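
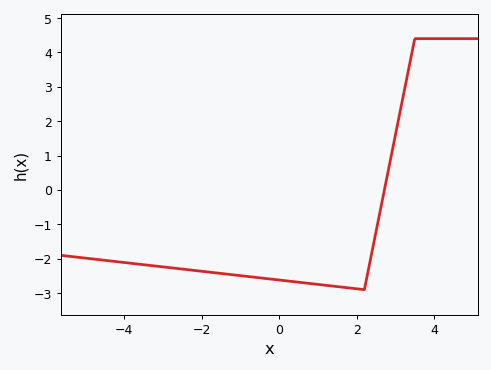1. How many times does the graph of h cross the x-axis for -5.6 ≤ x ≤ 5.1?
1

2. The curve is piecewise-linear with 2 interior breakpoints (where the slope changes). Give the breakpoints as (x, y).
(2.2, -2.9); (3.5, 4.4)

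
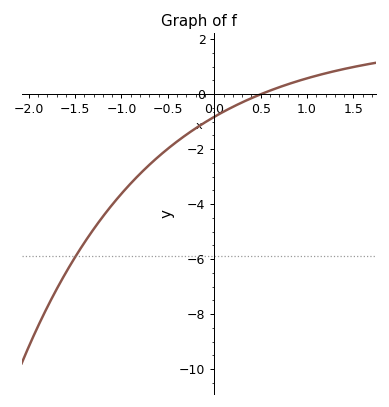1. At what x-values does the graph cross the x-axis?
0.5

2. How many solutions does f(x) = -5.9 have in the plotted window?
1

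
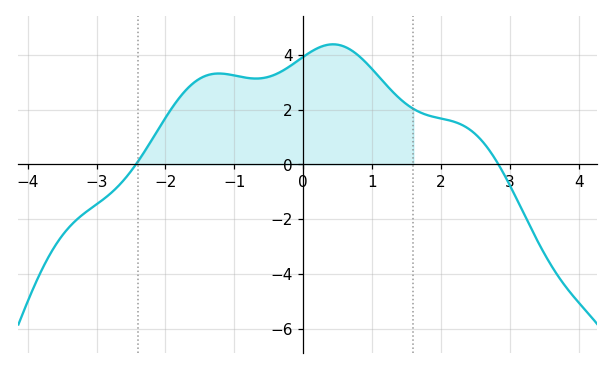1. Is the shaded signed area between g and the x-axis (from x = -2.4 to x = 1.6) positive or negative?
positive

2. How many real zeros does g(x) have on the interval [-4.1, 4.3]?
2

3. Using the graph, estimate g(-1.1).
3.2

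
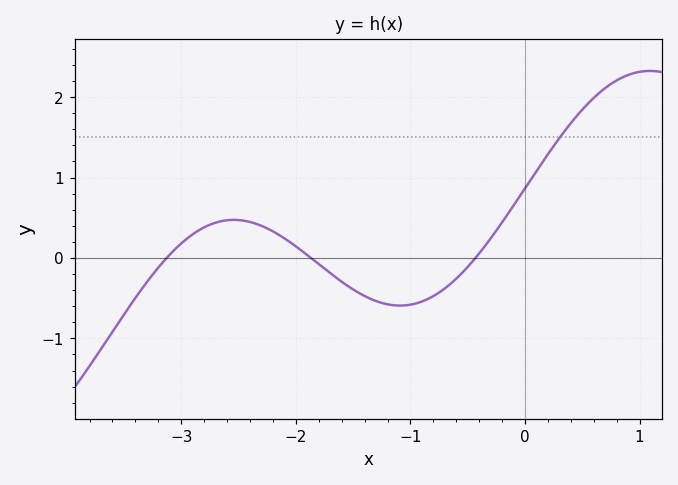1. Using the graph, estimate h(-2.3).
0.4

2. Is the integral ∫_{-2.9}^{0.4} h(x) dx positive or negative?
positive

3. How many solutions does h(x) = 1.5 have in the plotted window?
1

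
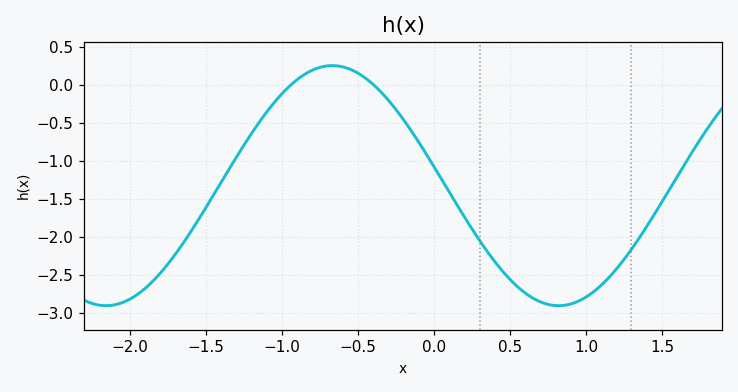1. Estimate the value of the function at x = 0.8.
-2.9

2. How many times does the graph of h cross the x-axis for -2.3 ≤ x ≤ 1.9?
2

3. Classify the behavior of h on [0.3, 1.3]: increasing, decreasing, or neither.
neither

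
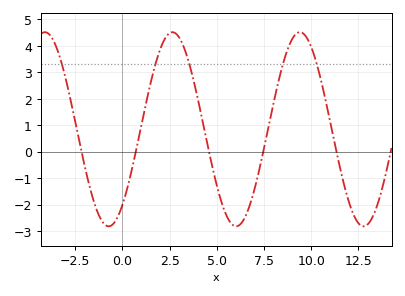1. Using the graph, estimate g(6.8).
-1.91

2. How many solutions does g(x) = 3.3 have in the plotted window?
5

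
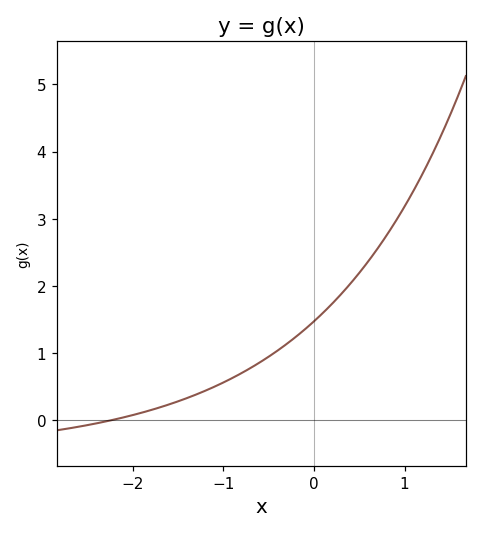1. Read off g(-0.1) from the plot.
1.4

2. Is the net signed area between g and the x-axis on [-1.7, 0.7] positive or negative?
positive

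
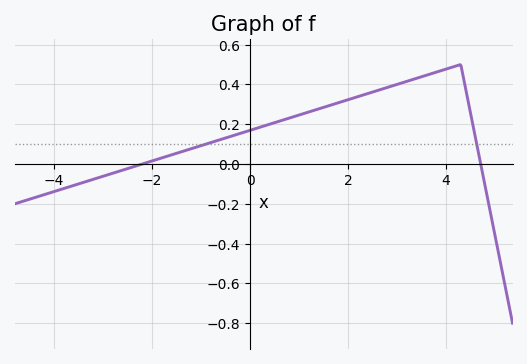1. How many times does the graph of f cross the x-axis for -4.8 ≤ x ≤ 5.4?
2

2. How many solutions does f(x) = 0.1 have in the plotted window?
2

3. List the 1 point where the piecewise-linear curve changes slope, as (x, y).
(4.3, 0.5)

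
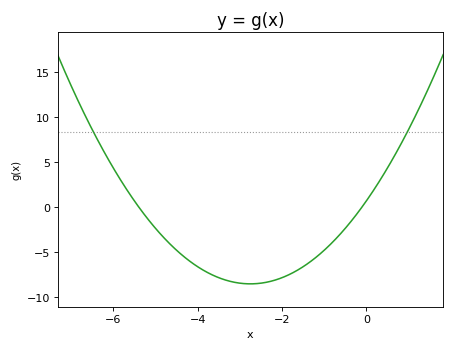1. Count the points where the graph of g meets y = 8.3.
2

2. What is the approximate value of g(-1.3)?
-6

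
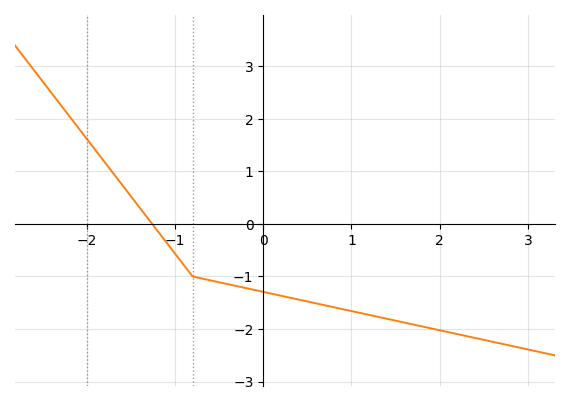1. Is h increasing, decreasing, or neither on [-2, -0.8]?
decreasing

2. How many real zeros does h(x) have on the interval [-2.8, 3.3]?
1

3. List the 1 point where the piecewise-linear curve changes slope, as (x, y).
(-0.8, -1)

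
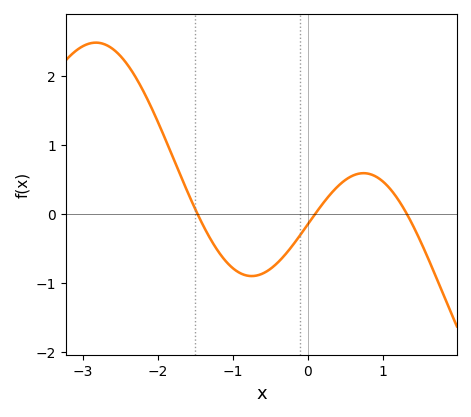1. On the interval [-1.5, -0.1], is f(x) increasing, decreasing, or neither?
neither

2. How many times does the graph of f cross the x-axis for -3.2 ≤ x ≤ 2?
3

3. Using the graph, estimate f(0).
-0.2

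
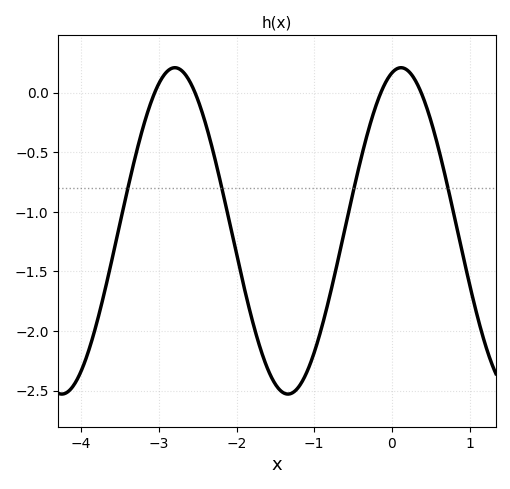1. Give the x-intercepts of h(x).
-3.05, -2.53, -0.144, 0.376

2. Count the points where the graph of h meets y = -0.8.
4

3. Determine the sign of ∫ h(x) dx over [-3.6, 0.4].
negative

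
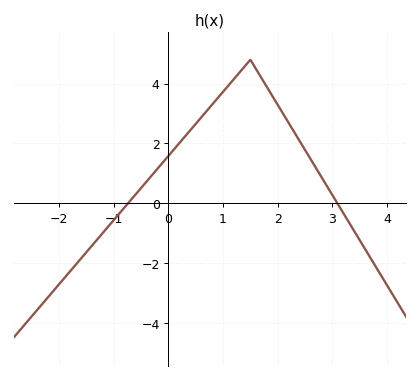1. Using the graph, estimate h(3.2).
-0.4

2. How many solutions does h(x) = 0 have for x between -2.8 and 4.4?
2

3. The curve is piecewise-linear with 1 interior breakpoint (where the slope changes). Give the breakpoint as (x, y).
(1.5, 4.8)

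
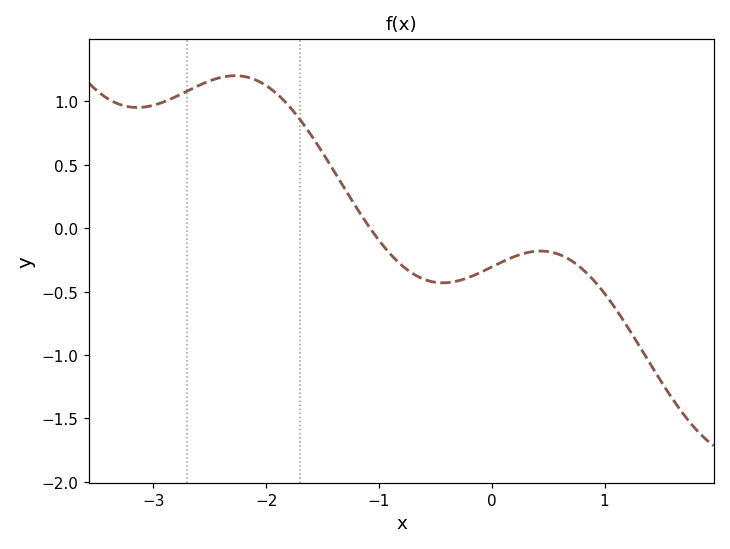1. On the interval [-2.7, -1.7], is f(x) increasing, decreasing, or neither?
neither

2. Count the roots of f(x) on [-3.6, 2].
1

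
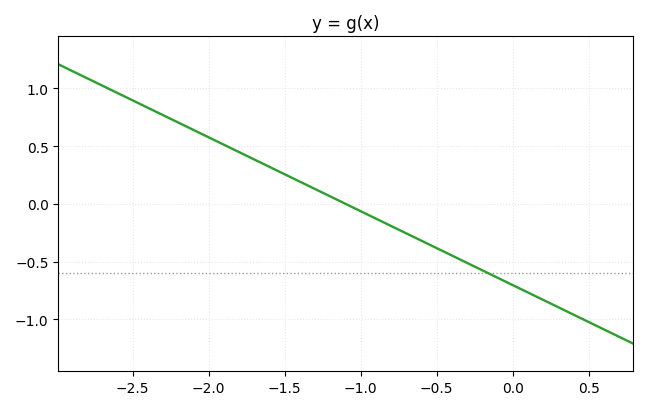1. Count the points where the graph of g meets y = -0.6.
1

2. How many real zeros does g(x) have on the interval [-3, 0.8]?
1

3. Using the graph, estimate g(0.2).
-0.832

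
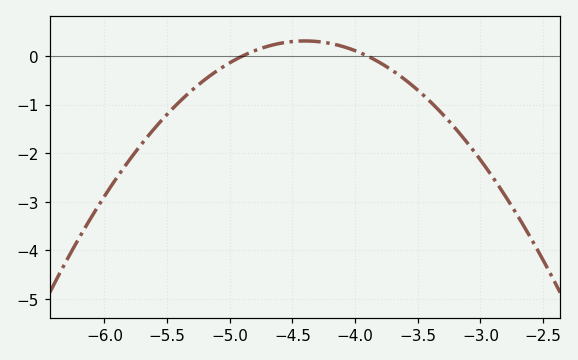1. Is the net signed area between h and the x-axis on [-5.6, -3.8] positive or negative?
negative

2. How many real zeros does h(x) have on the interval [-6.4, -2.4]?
2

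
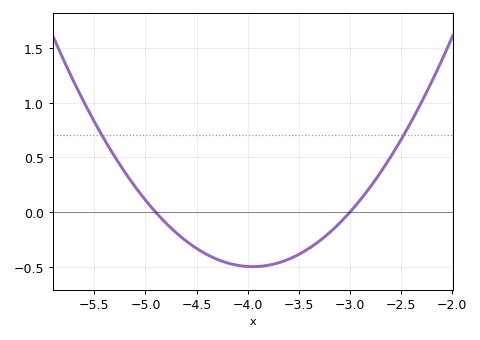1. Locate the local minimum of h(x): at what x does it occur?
-3.95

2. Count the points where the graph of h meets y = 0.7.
2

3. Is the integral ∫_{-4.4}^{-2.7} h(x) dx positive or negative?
negative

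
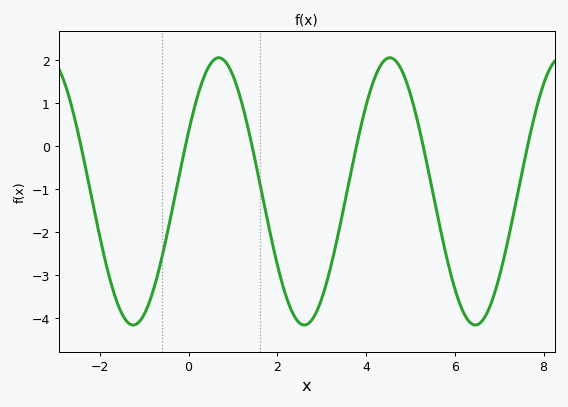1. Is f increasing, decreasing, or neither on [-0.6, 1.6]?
neither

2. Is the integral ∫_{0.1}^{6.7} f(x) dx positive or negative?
negative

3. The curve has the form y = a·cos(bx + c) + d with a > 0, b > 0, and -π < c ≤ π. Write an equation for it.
y = 3.11cos(1.63x - 1.11) - 1.06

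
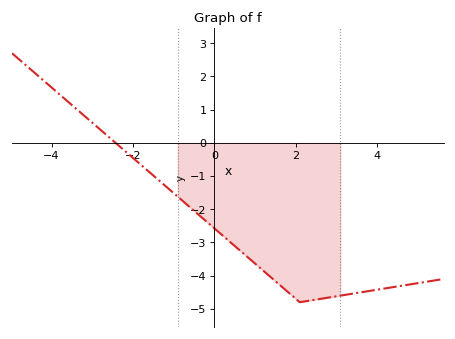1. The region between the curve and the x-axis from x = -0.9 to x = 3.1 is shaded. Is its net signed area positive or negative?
negative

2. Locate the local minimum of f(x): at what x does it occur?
2.1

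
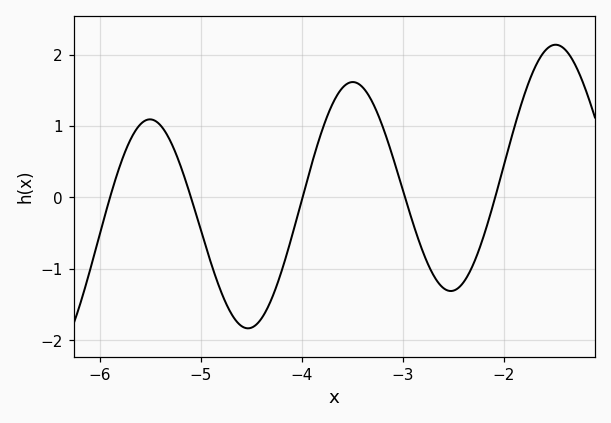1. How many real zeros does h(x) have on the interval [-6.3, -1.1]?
5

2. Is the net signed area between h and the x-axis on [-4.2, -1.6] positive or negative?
positive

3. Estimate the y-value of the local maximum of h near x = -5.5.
1.1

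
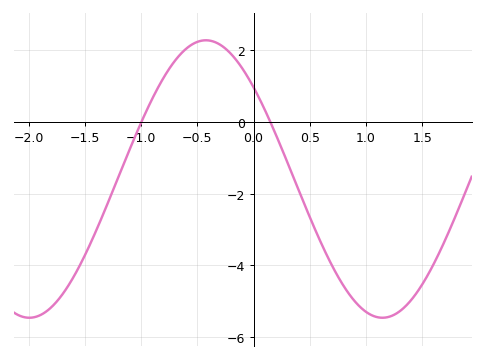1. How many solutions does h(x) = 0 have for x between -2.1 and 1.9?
2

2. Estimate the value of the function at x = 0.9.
-5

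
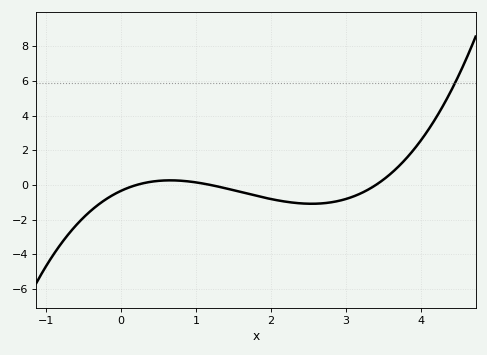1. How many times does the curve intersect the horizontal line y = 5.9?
1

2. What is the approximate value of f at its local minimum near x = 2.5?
-1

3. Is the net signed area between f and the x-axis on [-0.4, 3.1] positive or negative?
negative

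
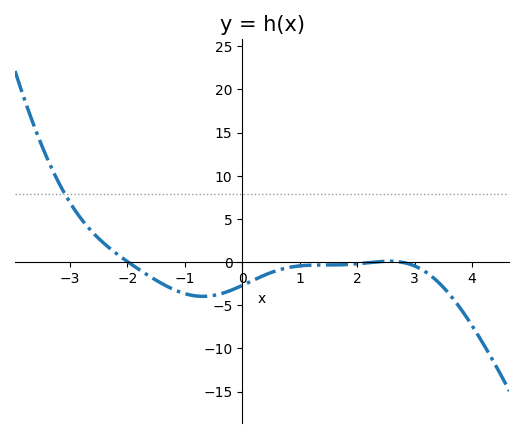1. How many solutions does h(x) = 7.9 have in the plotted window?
1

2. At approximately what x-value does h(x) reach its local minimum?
-0.6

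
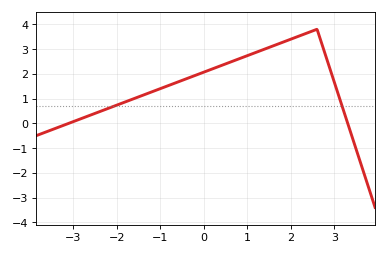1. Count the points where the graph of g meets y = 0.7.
2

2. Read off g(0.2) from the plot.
2.2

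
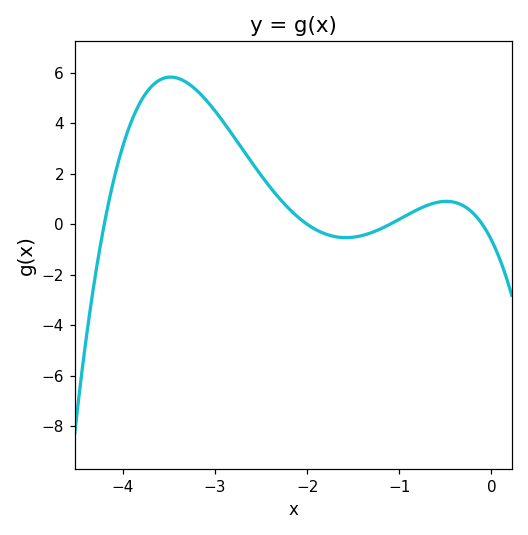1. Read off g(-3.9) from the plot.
4.12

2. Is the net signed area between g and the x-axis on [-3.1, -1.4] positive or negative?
positive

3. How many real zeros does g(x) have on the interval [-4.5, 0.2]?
4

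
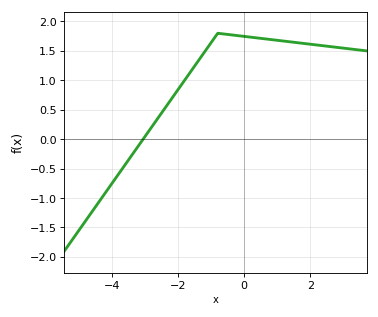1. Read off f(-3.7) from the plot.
-0.5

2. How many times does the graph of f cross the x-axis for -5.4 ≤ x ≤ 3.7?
1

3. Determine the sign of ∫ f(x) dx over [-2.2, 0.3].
positive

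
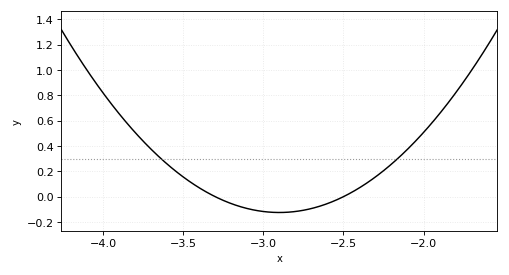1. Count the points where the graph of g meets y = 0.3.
2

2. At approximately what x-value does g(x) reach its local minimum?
-2.9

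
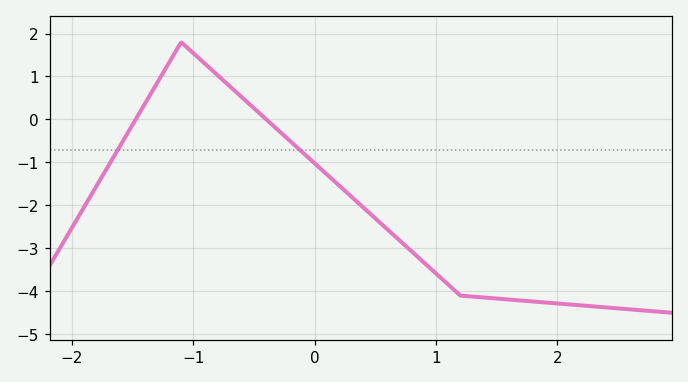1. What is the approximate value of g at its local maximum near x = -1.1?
1.8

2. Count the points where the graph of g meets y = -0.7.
2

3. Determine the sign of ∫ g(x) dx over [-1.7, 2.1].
negative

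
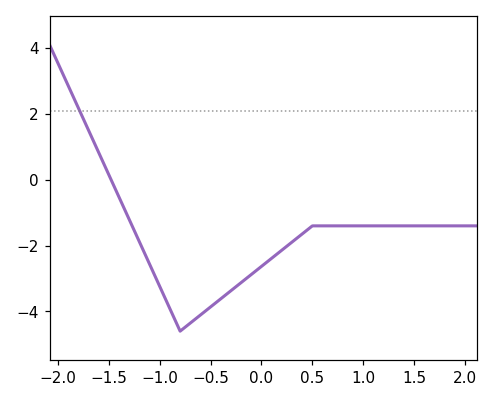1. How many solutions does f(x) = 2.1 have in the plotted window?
1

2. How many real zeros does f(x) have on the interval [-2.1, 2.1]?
1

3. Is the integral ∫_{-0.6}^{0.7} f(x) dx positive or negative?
negative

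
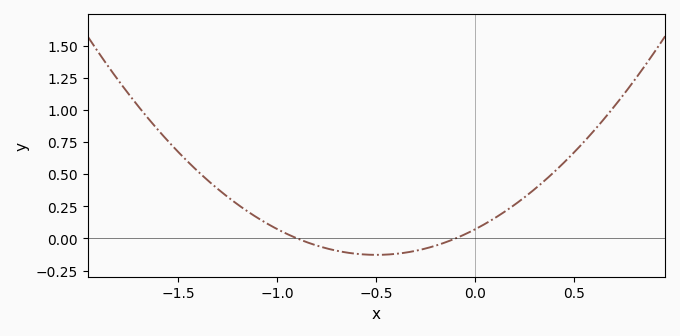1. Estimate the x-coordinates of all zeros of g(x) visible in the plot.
-0.9, -0.1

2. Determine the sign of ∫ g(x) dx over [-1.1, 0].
negative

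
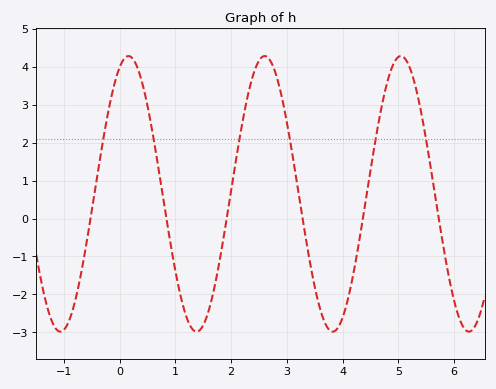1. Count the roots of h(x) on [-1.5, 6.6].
6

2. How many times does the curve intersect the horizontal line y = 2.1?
6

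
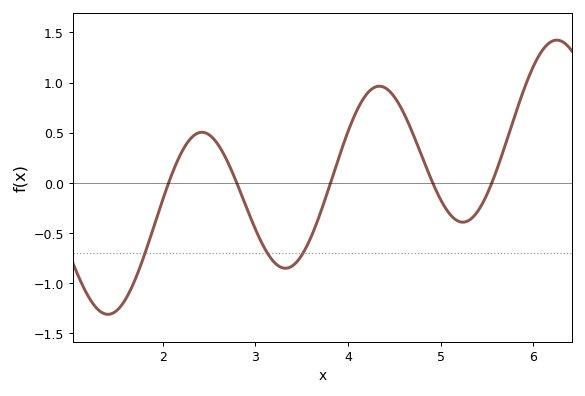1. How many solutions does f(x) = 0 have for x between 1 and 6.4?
5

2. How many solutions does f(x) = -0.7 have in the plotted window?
3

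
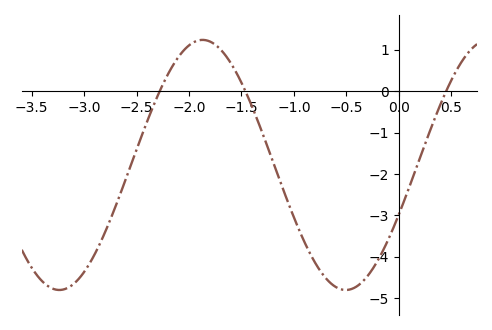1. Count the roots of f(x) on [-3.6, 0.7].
3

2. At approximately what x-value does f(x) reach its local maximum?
-1.9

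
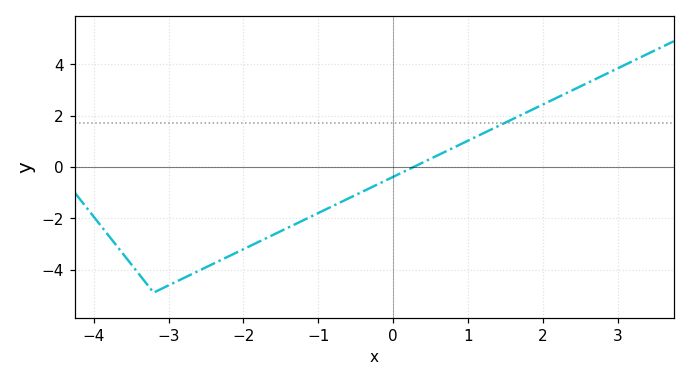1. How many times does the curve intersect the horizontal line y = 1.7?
1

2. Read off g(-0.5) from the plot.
-1.09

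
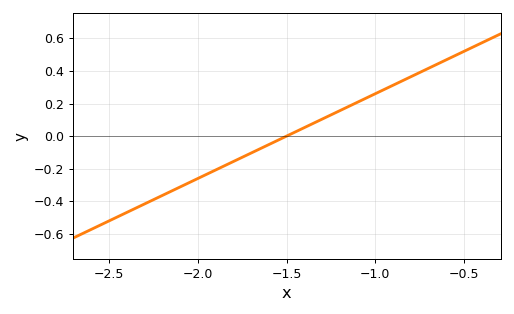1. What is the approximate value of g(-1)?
0.26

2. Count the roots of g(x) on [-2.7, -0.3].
1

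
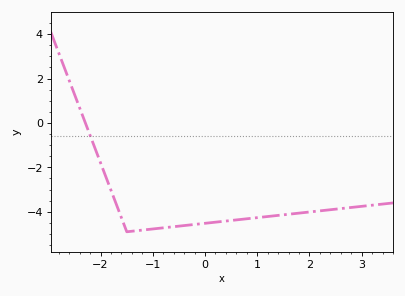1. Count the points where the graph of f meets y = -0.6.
1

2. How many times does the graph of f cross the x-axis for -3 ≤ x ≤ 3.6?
1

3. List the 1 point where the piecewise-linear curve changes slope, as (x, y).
(-1.5, -4.9)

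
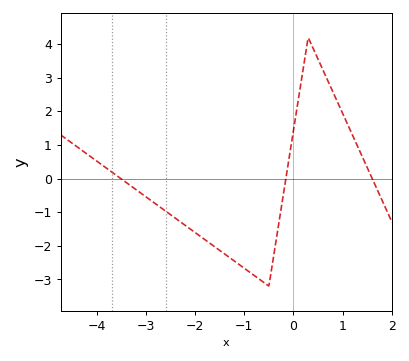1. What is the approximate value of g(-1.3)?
-2.4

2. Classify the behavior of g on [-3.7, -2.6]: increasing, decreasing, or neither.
decreasing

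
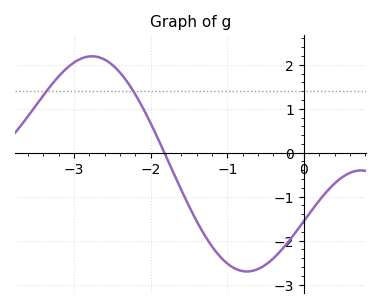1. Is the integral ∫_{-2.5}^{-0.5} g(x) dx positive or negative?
negative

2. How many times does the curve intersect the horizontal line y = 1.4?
2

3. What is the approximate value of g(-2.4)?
1.8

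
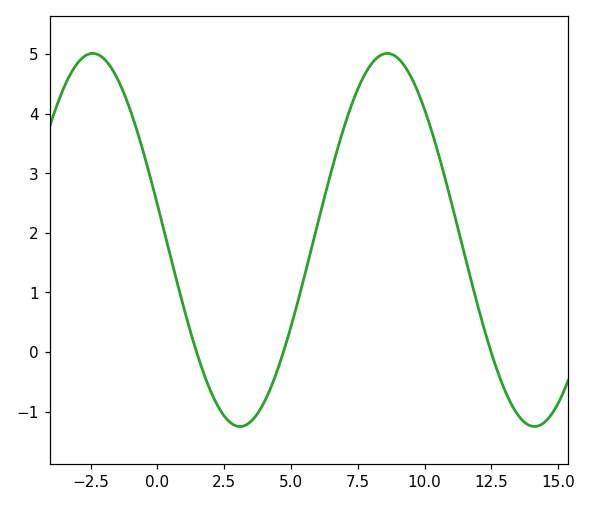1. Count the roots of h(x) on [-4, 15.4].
3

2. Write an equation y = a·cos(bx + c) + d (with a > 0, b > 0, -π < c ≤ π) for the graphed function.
y = 3.13cos(0.57x + 1.38) + 1.88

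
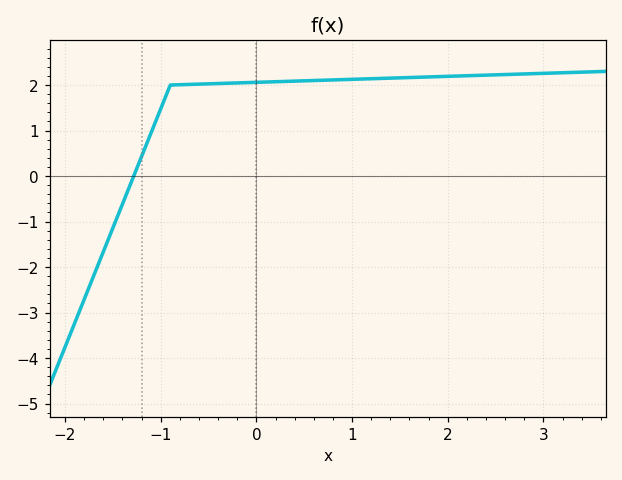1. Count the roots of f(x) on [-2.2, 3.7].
1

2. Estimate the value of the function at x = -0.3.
2.04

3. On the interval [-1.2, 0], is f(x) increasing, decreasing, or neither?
increasing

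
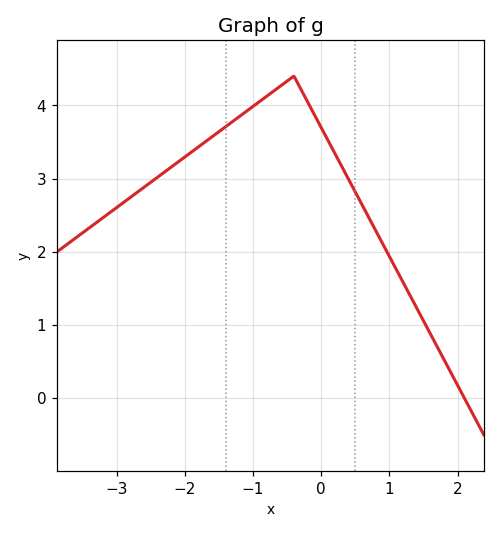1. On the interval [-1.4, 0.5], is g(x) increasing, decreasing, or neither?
neither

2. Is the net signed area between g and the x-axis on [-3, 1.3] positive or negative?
positive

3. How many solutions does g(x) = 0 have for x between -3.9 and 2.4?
1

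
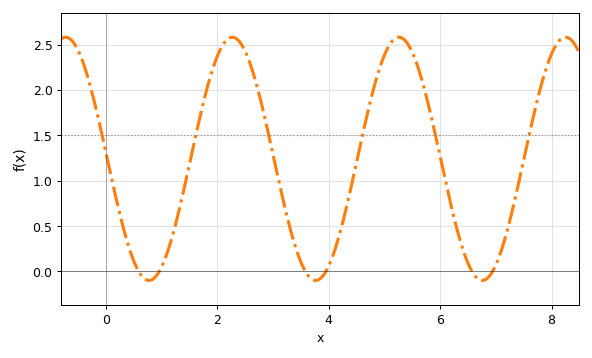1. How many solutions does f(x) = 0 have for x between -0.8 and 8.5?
6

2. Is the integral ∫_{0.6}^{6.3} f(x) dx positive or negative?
positive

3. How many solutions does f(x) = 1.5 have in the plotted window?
6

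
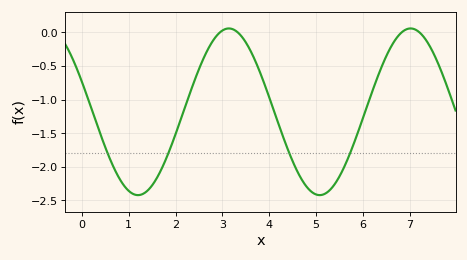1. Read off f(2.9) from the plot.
-0.031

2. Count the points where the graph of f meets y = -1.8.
4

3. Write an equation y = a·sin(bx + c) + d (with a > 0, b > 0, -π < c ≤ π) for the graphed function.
y = 1.24sin(1.62x + 2.77) - 1.18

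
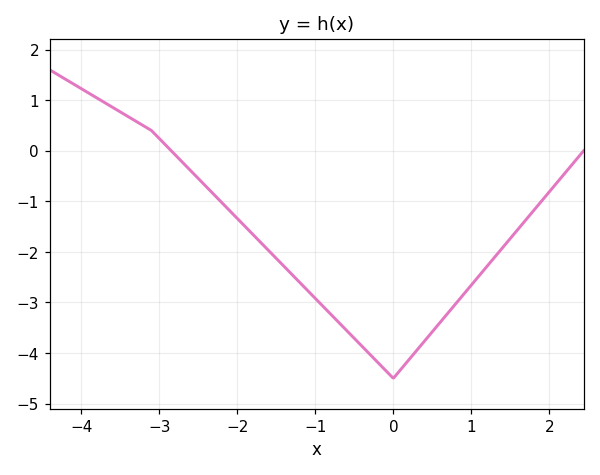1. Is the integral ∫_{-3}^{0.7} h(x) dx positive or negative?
negative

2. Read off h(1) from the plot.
-2.66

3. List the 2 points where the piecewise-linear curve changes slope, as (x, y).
(-3.1, 0.4); (0, -4.5)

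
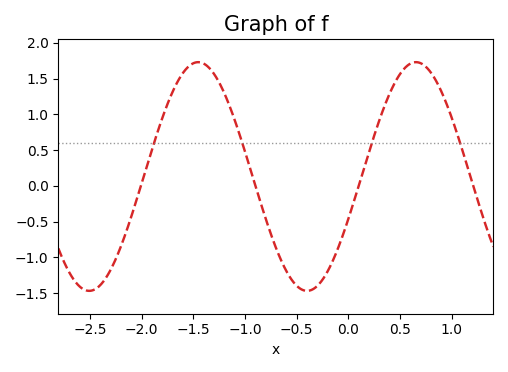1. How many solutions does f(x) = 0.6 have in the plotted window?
4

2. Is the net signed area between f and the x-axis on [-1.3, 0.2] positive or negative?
negative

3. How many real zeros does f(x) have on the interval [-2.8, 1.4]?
4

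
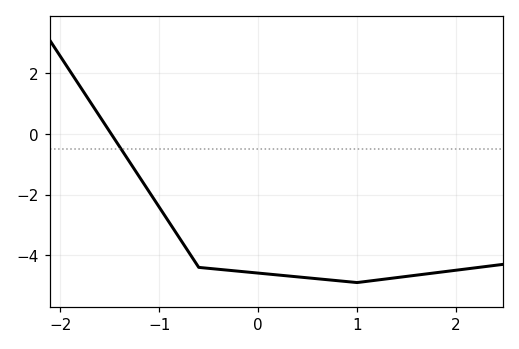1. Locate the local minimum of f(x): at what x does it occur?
1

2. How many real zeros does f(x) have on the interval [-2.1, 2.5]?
1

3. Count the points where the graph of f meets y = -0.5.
1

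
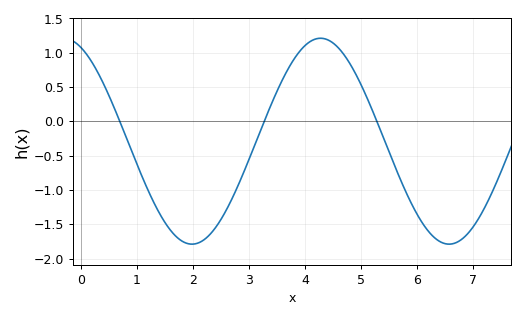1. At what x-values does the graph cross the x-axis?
0.697, 3.27, 5.28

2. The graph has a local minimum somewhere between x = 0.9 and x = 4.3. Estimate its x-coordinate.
1.99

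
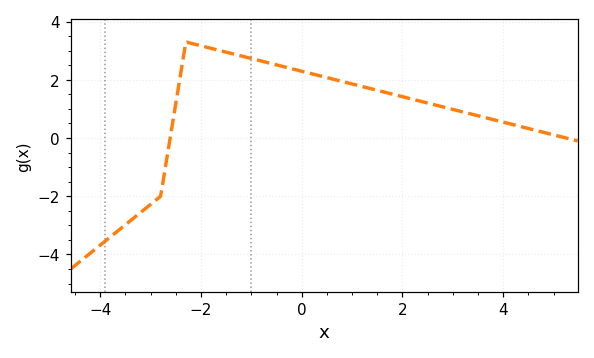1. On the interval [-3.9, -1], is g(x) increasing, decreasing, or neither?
neither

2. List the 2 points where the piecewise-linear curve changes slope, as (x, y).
(-2.8, -2); (-2.3, 3.3)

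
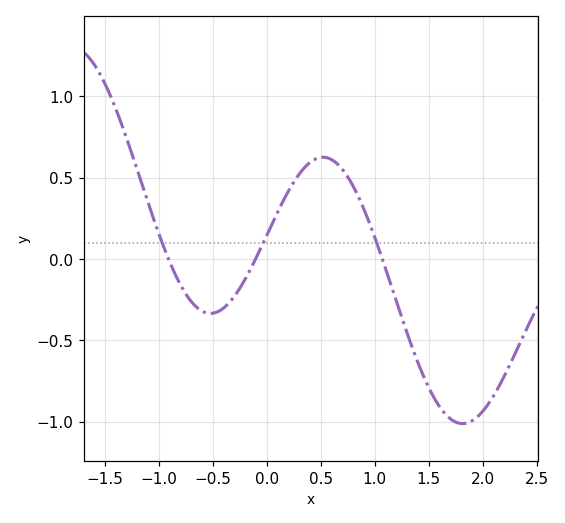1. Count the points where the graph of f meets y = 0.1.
3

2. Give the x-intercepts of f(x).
-0.91, -0.103, 1.07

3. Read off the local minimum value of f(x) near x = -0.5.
-0.335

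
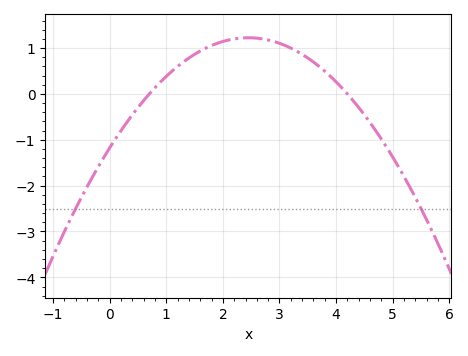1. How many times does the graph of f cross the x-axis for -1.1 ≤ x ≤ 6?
2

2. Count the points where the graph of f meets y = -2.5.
2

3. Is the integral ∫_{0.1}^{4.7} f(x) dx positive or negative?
positive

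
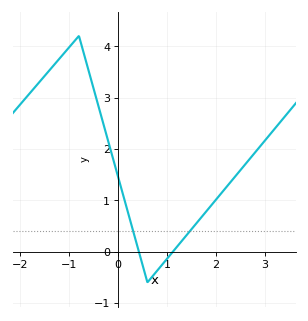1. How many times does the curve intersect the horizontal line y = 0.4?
2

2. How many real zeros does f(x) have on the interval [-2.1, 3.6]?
2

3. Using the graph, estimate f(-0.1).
1.8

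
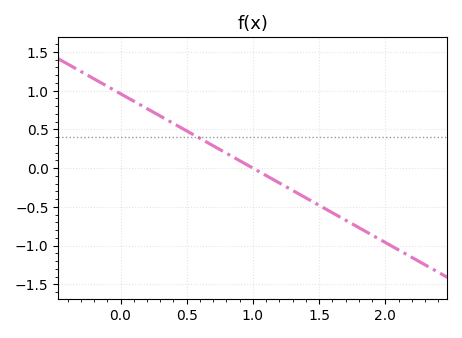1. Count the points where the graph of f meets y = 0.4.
1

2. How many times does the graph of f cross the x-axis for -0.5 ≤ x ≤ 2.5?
1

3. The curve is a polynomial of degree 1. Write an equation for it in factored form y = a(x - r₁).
y = -0.96(x - 1)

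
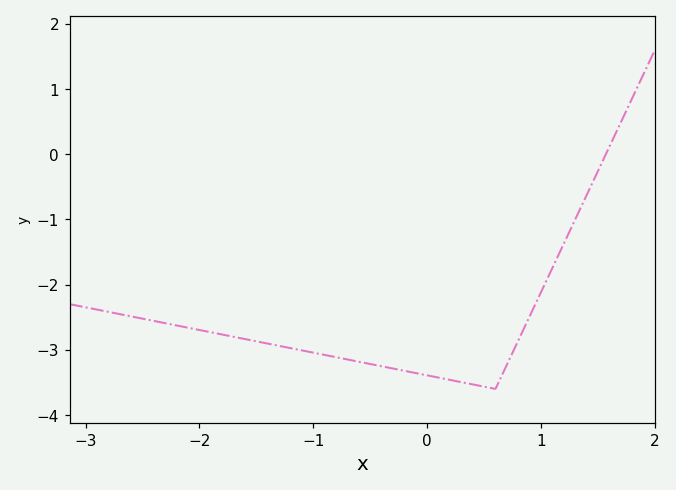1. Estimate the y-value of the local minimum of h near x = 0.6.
-3.6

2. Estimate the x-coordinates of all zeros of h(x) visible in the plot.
1.6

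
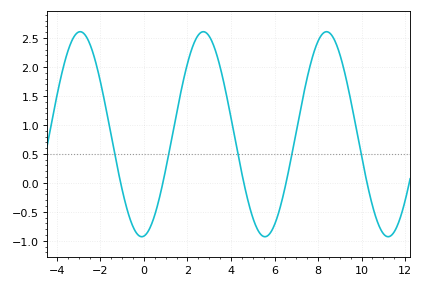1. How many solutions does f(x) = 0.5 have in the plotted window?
5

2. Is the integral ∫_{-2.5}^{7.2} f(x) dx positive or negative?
positive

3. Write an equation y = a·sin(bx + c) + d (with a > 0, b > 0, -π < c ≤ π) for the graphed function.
y = 1.77sin(1.1x - 1.5) + 0.84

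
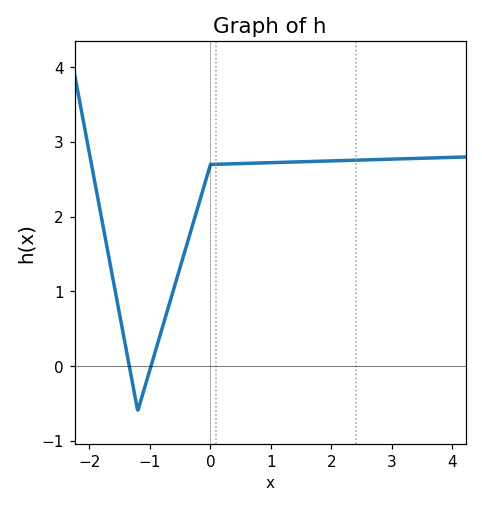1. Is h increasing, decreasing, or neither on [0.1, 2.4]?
increasing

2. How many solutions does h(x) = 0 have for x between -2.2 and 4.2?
2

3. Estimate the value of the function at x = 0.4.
2.71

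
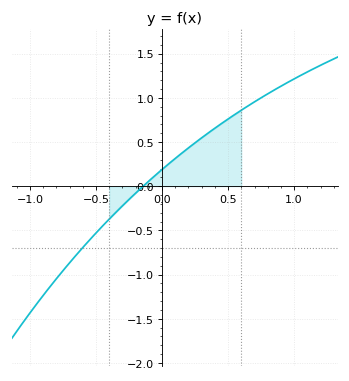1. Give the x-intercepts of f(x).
-0.144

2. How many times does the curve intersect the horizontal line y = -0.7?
1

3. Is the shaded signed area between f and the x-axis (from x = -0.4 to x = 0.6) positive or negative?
positive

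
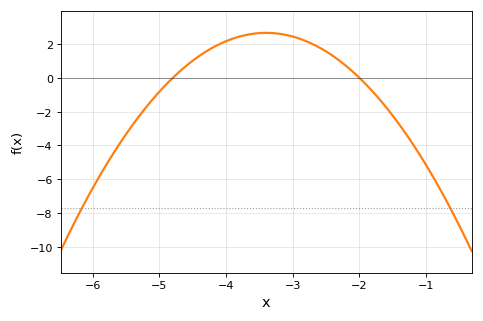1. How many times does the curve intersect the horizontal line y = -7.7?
2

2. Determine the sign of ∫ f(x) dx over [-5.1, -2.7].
positive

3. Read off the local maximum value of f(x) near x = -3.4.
2.67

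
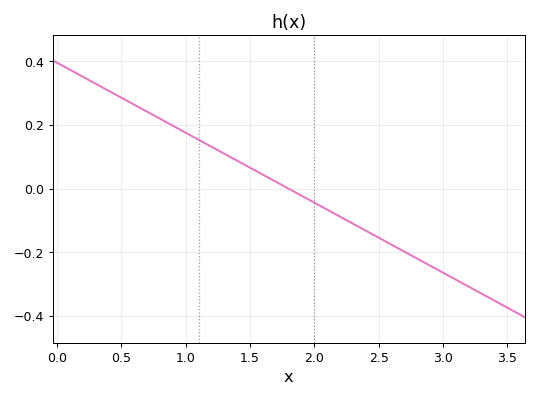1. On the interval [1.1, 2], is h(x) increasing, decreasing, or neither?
decreasing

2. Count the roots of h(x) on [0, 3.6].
1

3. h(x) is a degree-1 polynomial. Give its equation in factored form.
y = -0.22(x - 1.8)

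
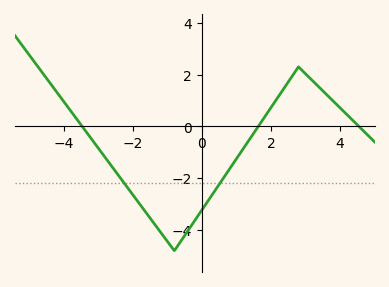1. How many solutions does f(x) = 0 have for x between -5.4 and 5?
3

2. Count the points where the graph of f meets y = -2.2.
2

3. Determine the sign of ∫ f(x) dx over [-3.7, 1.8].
negative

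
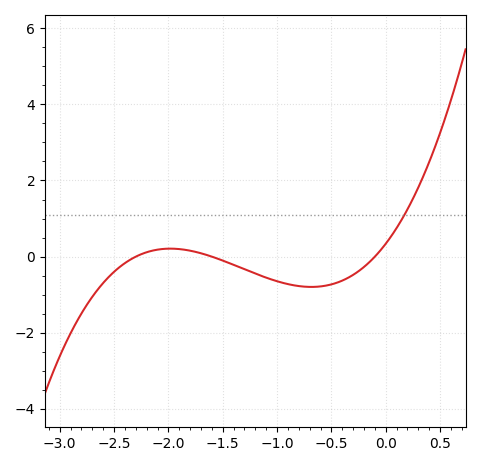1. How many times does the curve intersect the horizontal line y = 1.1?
1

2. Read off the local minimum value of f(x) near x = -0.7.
-0.795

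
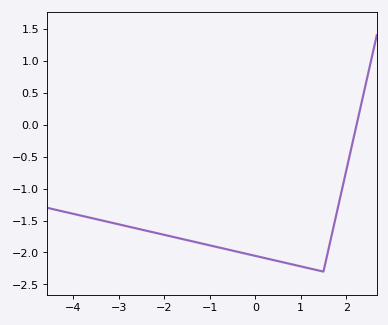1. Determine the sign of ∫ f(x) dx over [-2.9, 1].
negative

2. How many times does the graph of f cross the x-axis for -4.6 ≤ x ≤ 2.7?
1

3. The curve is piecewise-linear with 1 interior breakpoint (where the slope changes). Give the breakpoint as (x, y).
(1.5, -2.3)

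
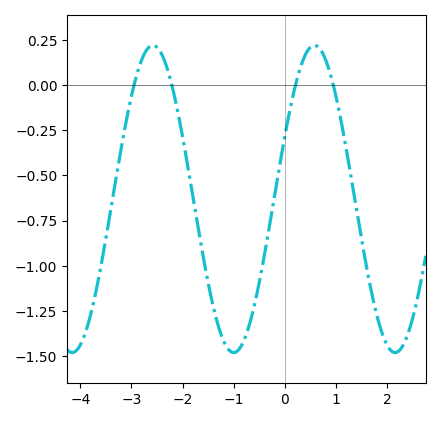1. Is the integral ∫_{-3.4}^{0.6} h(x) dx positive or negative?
negative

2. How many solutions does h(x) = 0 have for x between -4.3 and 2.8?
4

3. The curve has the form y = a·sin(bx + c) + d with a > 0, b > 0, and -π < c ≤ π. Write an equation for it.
y = 0.85sin(1.99x + 0.422) - 0.63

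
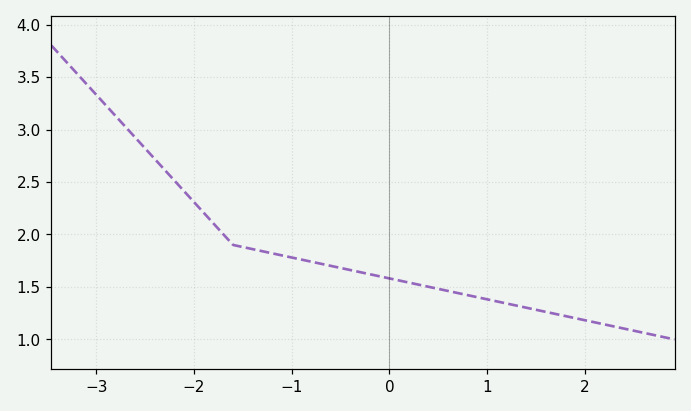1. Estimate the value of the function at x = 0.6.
1.46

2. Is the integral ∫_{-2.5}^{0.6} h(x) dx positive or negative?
positive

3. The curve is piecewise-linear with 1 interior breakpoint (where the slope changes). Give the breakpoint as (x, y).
(-1.6, 1.9)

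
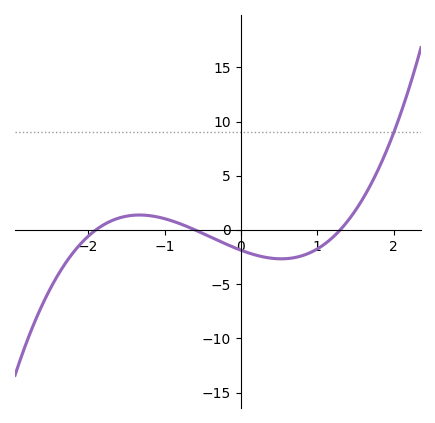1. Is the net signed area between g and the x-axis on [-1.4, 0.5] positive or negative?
negative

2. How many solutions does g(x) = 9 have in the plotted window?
1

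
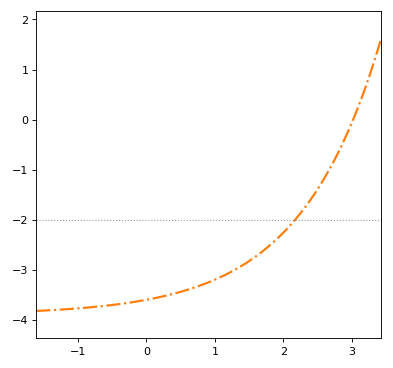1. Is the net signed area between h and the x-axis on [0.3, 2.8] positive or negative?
negative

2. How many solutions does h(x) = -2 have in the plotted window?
1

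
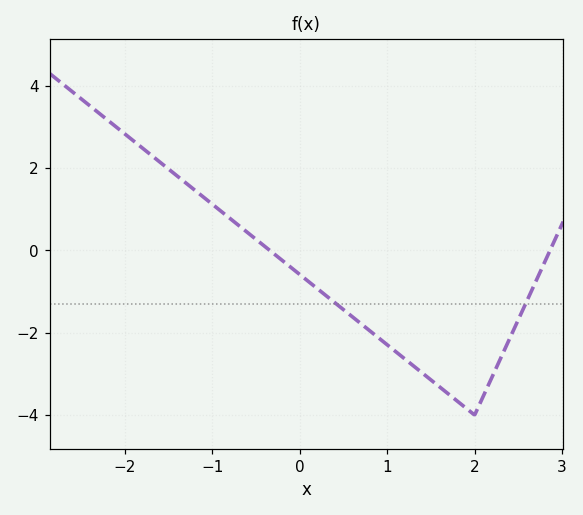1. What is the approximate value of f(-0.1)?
-0.4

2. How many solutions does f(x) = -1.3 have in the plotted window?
2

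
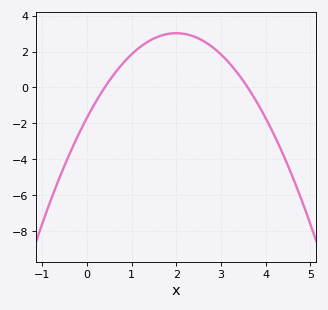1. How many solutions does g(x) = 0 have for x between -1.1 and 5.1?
2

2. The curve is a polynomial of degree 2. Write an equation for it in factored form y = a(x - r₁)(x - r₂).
y = -1.18(x - 0.4)(x - 3.6)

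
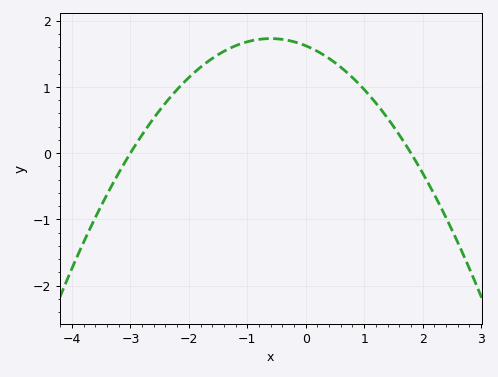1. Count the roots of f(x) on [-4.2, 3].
2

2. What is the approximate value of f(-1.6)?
1.43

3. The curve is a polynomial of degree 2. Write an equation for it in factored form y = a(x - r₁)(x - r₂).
y = -0.3(x + 3)(x - 1.8)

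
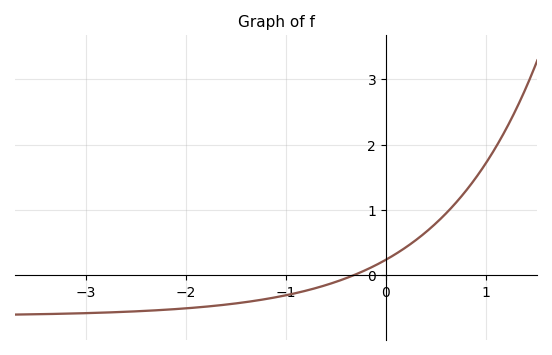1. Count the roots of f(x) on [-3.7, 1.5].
1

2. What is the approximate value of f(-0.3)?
0.017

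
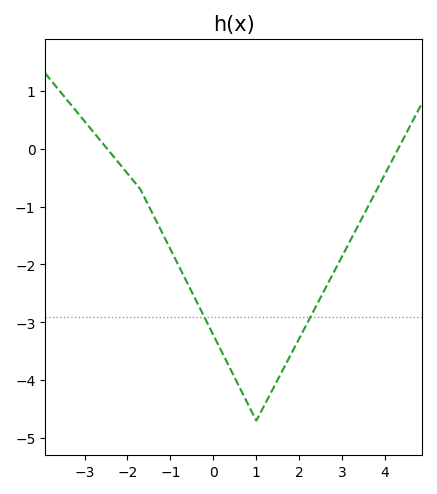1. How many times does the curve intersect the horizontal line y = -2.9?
2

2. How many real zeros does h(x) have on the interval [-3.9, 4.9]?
2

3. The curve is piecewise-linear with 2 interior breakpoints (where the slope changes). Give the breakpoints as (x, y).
(-1.7, -0.7); (1, -4.7)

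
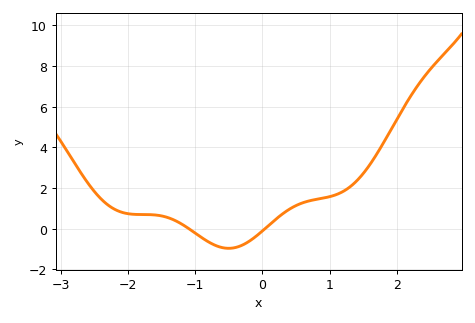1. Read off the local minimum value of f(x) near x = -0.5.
-0.962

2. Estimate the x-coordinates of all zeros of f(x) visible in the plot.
-1.09, 0.038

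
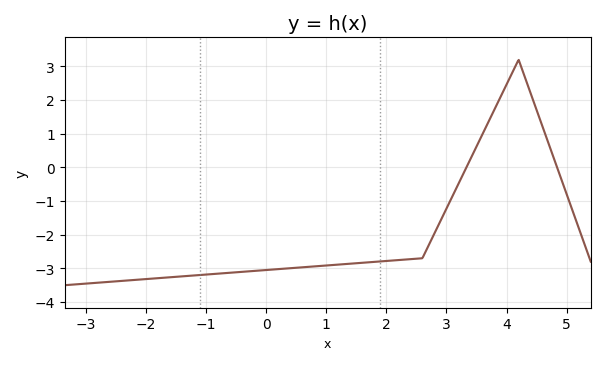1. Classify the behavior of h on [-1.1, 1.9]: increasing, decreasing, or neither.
increasing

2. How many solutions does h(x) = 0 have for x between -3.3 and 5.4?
2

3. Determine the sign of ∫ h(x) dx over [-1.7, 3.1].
negative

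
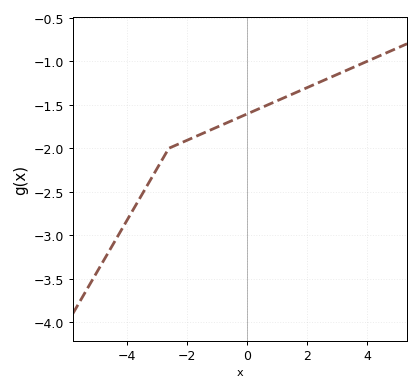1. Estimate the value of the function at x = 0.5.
-1.55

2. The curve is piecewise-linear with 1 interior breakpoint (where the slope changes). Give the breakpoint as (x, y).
(-2.6, -2)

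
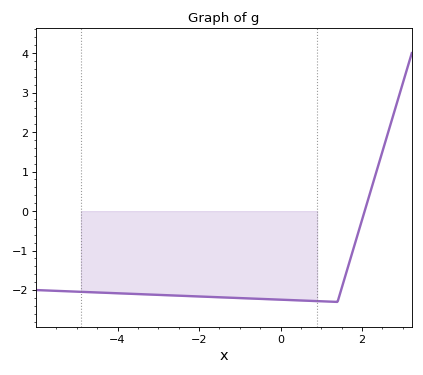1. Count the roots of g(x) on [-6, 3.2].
1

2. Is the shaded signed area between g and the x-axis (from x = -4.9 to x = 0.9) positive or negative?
negative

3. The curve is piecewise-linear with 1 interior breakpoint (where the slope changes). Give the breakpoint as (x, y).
(1.4, -2.3)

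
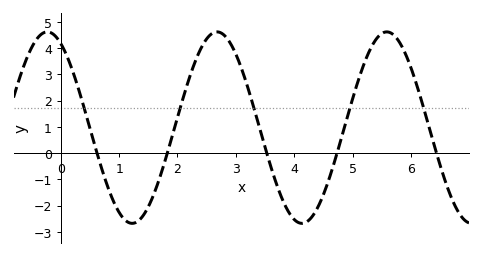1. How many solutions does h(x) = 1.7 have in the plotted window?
5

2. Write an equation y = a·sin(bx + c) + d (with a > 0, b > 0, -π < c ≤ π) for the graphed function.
y = 3.65sin(2.2x + 2.1) + 0.97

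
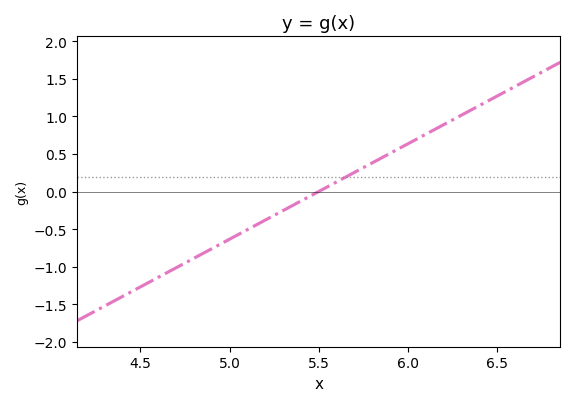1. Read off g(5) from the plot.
-0.635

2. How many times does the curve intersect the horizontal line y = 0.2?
1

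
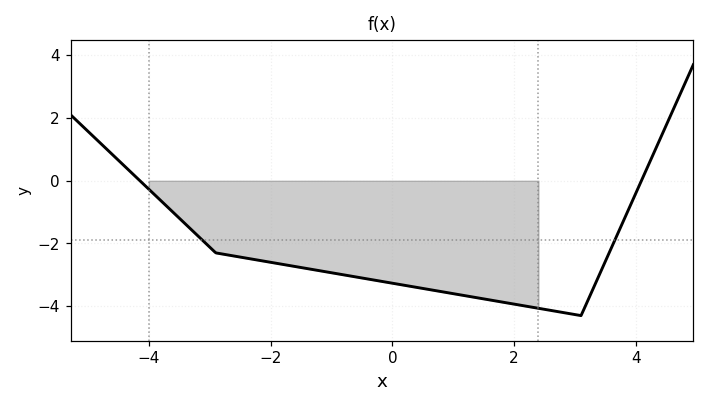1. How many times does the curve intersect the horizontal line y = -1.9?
2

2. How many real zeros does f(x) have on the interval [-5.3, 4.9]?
2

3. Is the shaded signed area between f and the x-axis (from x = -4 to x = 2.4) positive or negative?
negative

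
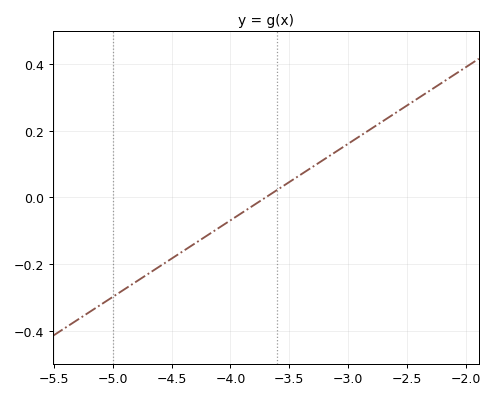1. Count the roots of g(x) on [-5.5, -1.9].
1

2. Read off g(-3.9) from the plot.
-0.046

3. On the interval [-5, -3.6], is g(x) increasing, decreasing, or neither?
increasing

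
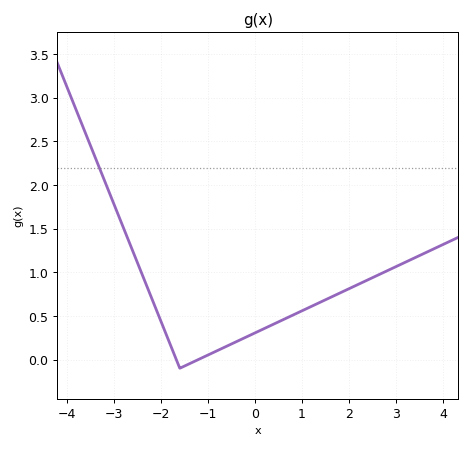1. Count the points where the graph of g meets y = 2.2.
1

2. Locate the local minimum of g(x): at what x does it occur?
-1.6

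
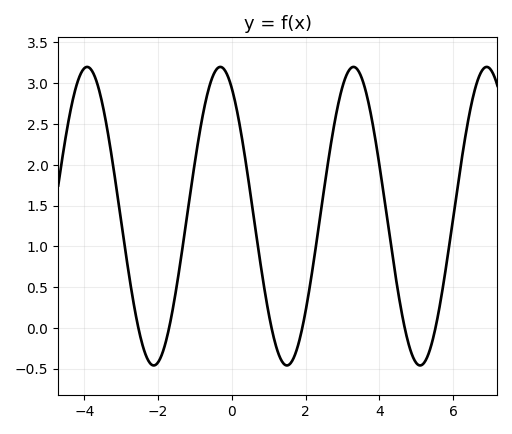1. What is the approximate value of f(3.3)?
3.2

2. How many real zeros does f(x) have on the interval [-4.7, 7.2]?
6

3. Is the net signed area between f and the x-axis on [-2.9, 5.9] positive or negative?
positive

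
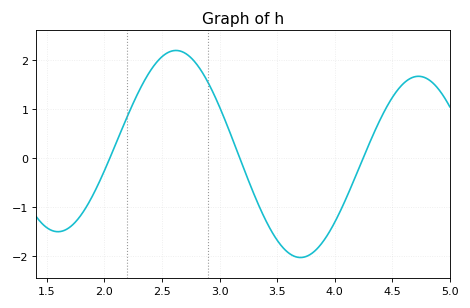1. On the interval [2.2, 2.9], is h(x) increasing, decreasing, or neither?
neither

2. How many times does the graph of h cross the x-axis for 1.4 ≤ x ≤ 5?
3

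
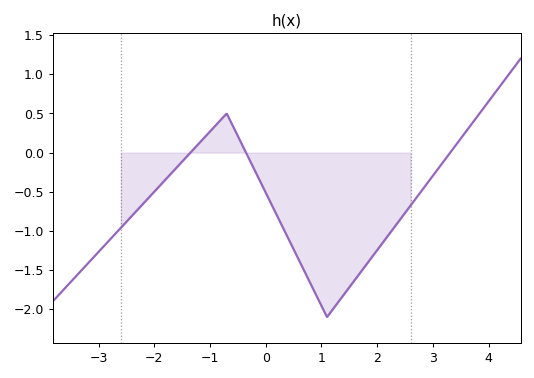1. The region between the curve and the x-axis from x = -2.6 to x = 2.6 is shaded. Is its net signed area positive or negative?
negative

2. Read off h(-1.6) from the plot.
-0.192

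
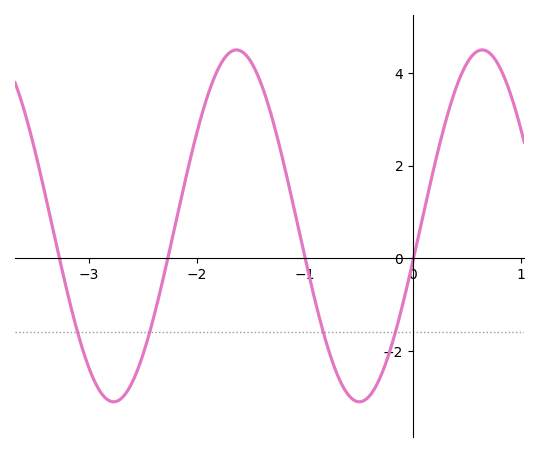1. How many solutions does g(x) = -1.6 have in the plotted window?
4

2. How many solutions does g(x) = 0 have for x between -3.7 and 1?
4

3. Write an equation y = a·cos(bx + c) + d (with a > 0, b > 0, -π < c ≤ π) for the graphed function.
y = 3.8cos(2.8x - 1.8) + 0.7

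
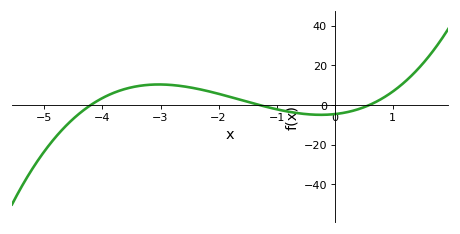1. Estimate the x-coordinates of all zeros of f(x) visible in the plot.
-4.2, -1.4, 0.6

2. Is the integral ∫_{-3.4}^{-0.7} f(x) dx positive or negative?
positive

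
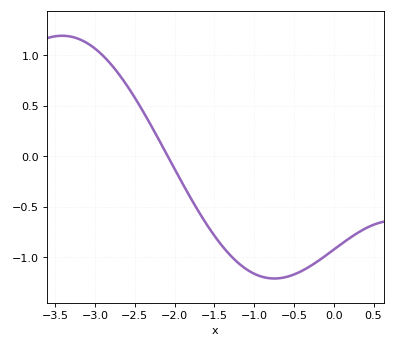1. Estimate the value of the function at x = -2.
-0.15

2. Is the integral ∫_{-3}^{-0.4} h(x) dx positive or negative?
negative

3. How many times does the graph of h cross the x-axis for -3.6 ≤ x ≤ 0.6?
1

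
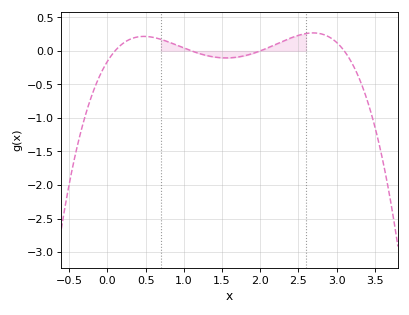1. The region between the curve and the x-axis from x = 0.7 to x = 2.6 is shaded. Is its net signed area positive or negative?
positive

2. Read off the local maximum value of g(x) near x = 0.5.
0.2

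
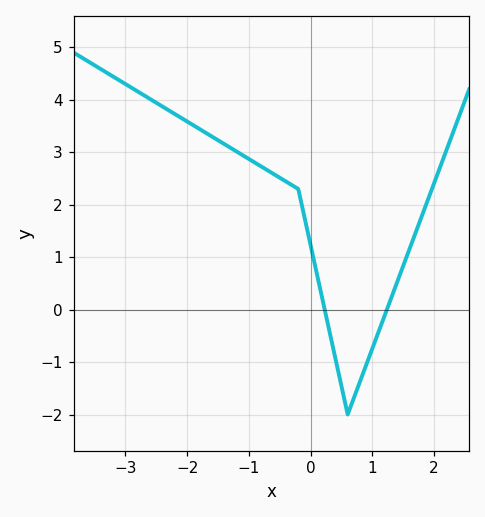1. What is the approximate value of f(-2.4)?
3.87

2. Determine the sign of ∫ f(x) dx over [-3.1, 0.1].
positive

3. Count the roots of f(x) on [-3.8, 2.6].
2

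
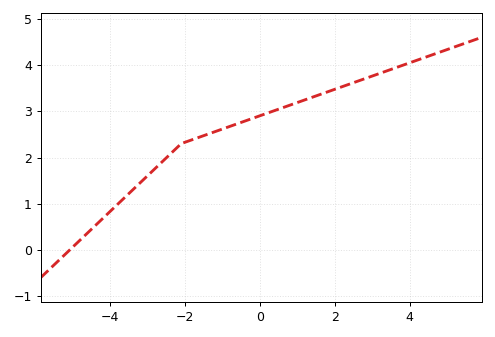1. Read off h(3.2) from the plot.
3.8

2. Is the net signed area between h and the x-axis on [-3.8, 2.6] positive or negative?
positive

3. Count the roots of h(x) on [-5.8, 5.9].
1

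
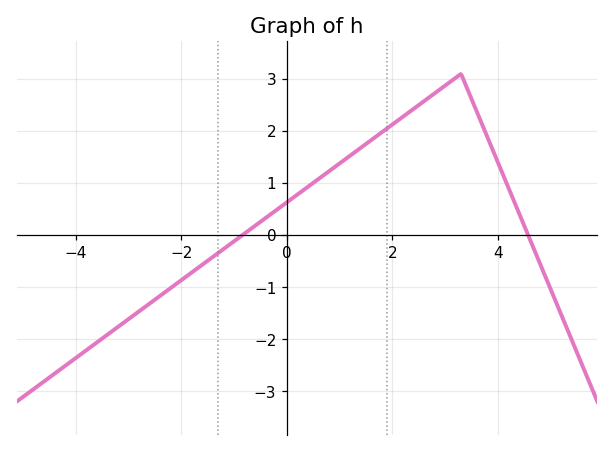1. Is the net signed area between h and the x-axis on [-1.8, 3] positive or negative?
positive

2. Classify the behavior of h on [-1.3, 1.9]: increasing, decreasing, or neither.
increasing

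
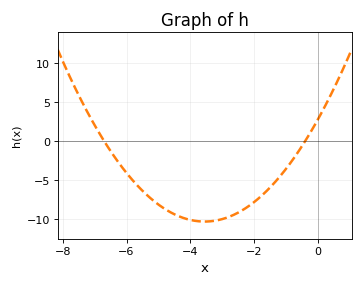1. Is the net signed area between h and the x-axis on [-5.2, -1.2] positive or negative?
negative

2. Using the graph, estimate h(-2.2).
-8.5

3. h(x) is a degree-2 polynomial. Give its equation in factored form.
y = 1.04(x + 6.7)(x + 0.4)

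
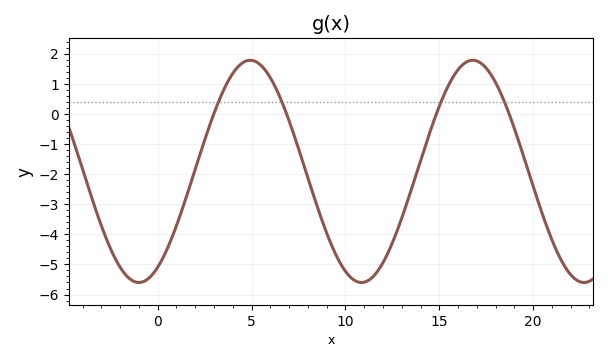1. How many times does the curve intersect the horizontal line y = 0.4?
4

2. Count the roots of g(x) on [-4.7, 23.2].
4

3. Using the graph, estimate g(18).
1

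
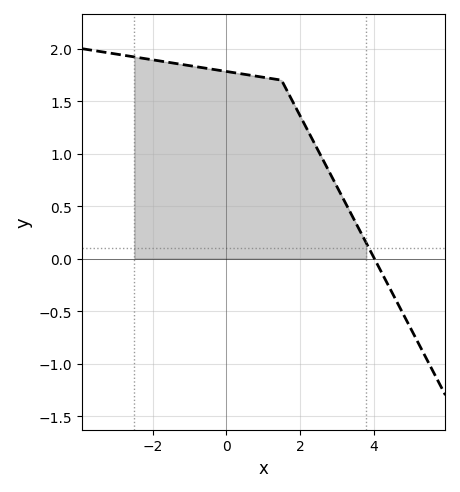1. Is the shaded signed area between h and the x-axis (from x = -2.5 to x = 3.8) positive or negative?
positive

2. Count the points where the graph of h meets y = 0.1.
1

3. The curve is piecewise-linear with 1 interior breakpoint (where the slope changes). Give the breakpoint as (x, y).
(1.5, 1.7)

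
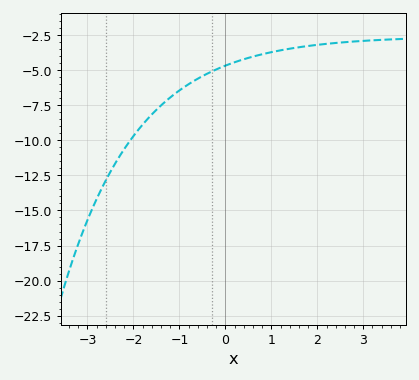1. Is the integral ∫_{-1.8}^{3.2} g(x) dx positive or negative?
negative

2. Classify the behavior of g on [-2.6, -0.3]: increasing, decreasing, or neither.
increasing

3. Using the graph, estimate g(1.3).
-3.5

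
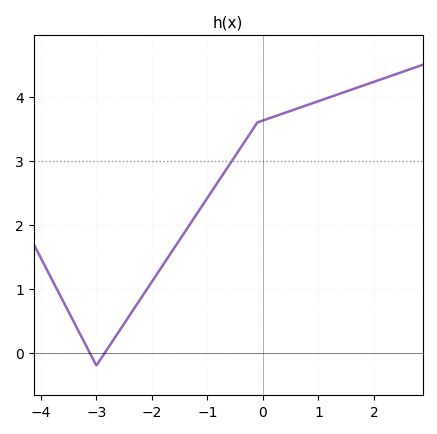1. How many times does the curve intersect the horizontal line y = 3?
1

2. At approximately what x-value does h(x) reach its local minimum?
-3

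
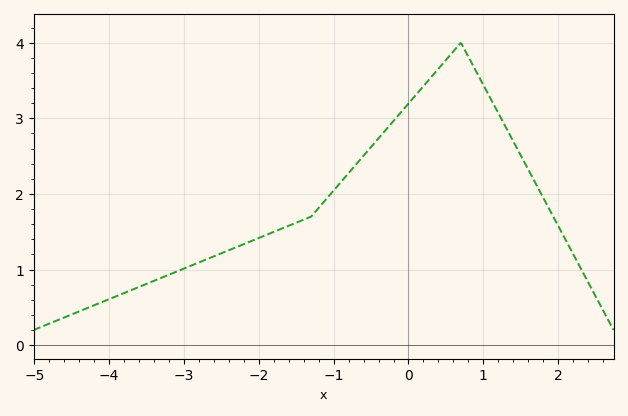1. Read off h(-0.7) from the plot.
2.4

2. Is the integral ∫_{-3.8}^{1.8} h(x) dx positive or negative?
positive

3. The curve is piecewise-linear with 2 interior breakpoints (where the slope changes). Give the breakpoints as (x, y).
(-1.3, 1.7); (0.7, 4)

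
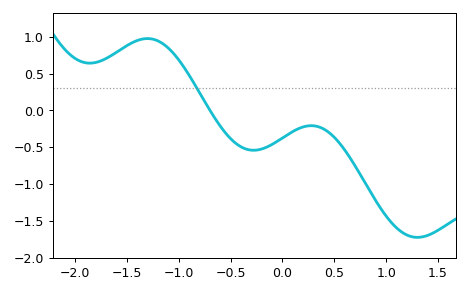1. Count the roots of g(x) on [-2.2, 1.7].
1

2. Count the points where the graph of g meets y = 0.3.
1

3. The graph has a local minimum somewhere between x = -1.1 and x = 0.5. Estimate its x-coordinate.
-0.3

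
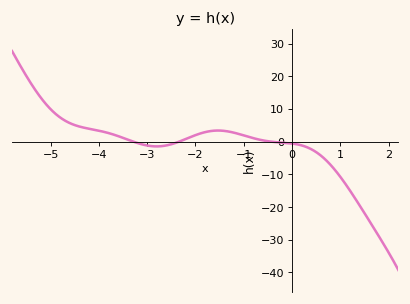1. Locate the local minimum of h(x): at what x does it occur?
-2.8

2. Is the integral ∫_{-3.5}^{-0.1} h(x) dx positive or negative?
positive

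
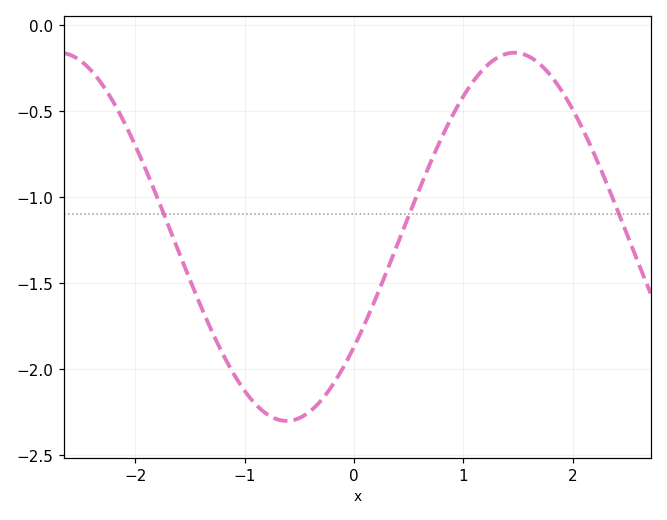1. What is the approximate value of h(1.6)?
-0.182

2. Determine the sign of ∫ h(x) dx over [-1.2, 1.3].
negative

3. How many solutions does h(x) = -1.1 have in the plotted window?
3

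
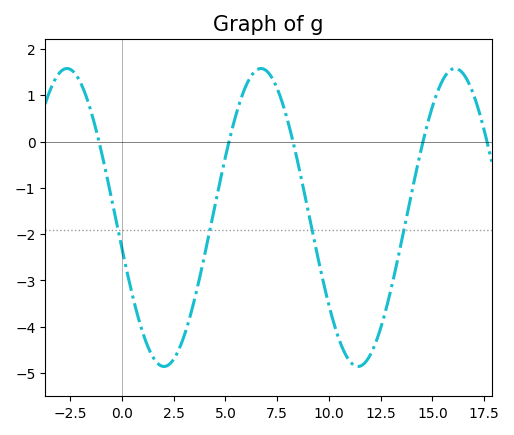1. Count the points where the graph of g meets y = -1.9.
4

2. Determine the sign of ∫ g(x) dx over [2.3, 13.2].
negative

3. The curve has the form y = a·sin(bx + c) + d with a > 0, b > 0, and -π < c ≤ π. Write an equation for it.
y = 3.22sin(0.67x - 2.93) - 1.64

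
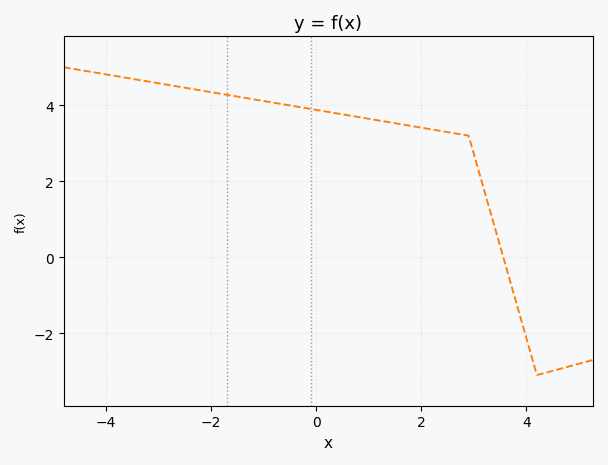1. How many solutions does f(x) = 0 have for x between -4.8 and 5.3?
1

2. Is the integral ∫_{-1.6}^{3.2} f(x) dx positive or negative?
positive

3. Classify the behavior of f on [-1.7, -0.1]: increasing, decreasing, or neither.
decreasing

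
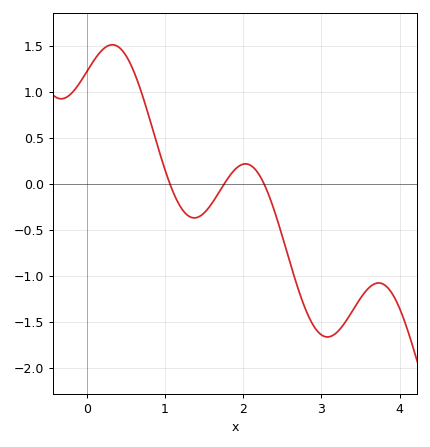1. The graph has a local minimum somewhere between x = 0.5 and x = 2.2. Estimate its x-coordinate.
1.4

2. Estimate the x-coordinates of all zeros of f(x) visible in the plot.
1.1, 1.8, 2.3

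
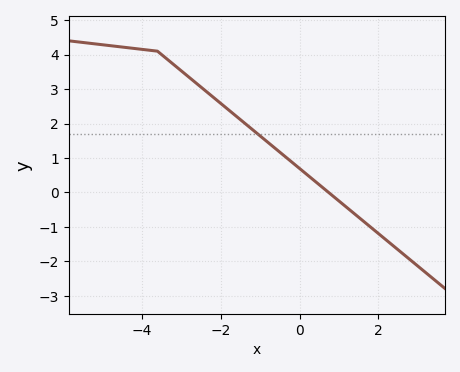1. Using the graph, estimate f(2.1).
-1.3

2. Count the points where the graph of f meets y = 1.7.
1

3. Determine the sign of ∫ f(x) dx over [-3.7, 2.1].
positive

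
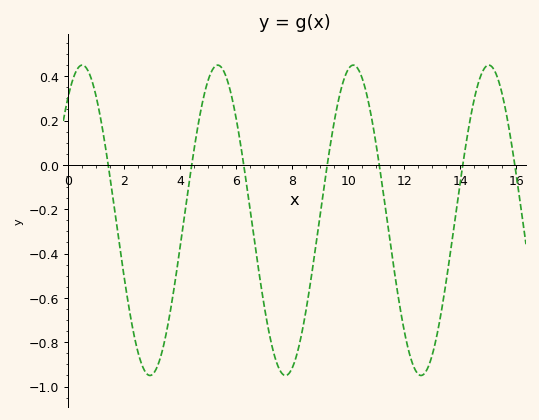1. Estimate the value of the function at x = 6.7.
-0.38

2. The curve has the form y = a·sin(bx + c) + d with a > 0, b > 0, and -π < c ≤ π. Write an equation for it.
y = 0.7sin(1.3x + 0.9) - 0.25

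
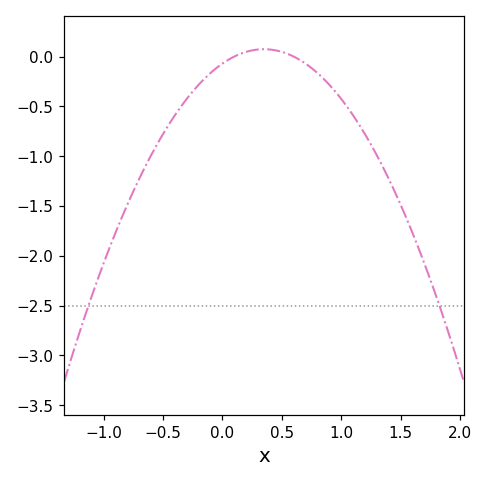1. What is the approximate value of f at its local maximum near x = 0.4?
0.05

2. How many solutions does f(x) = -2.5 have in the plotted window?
2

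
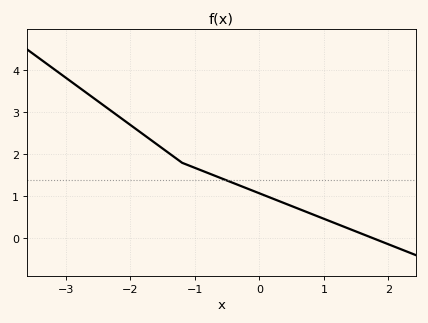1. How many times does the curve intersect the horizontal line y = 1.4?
1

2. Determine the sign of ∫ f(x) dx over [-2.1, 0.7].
positive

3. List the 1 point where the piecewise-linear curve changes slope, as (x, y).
(-1.2, 1.8)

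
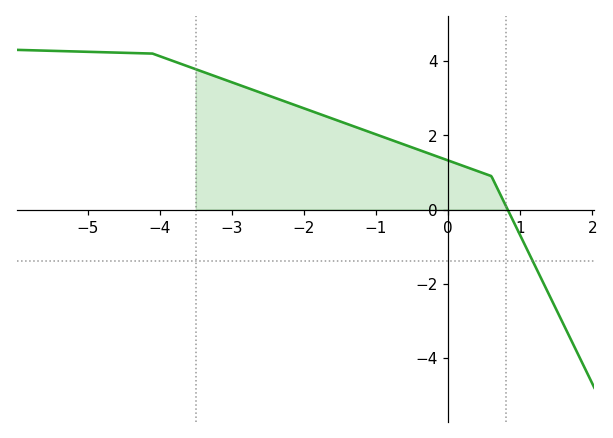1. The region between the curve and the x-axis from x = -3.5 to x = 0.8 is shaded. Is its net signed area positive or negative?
positive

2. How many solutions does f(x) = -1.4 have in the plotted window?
1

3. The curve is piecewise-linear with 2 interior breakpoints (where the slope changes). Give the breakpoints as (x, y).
(-4.1, 4.2); (0.6, 0.9)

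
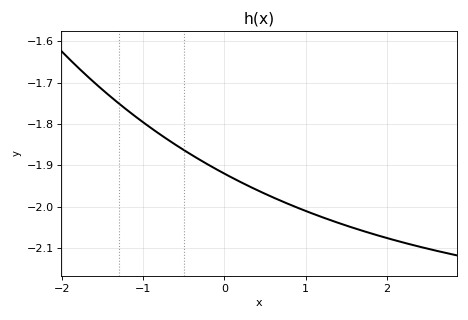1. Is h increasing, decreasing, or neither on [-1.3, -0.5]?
decreasing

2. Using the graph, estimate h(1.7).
-2.06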